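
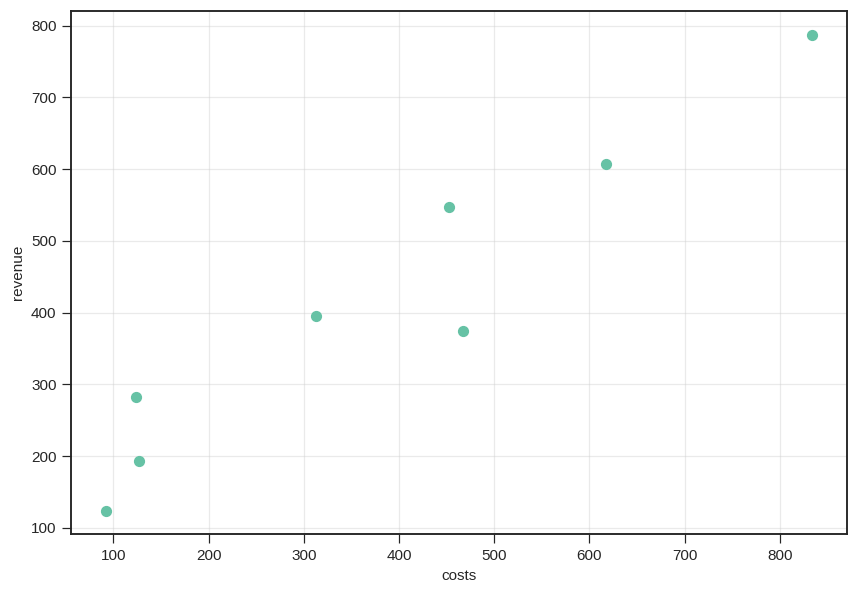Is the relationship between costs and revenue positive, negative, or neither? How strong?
positive, strong

Points are positively correlated; strong (|r| ≈ 1.0).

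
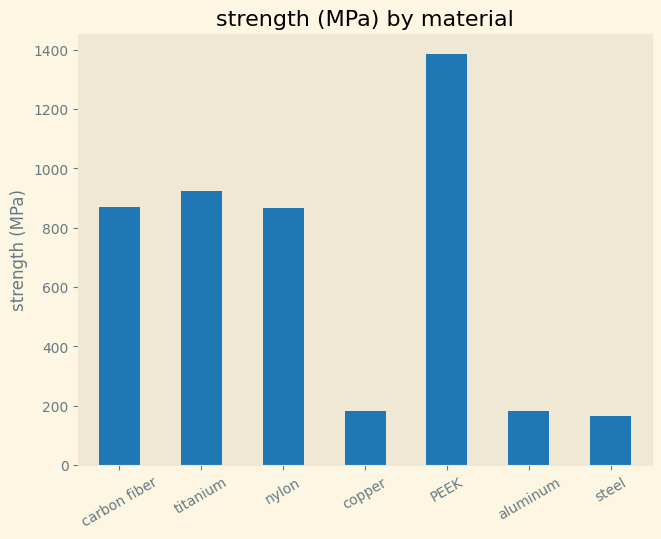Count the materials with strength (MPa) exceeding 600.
4

Above 600: carbon fiber, titanium, nylon, PEEK.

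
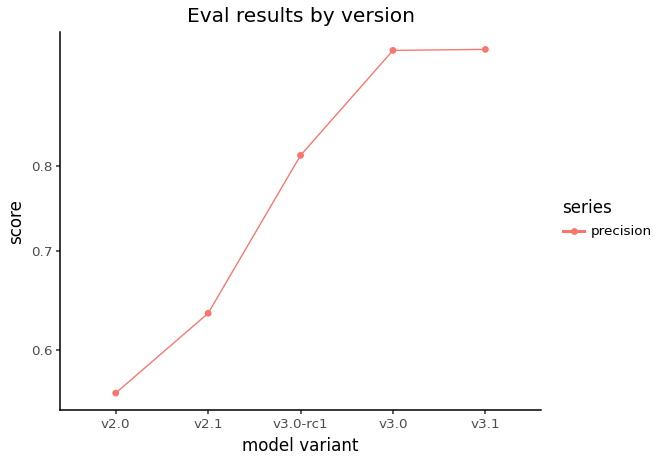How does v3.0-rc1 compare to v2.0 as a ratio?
v3.0-rc1 ≈ 0.80, v2.0 ≈ 0.55; 0.80/0.55 ≈ 1.45.

≈ 1.45×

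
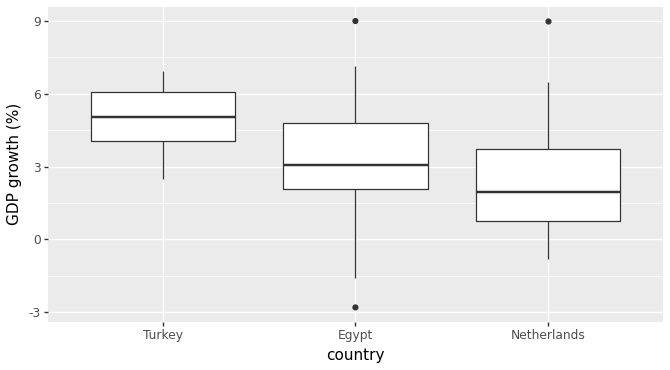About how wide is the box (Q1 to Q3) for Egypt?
≈ 3.0

Q3 ≈ 5.0, Q1 ≈ 2.0; IQR ≈ 3.0.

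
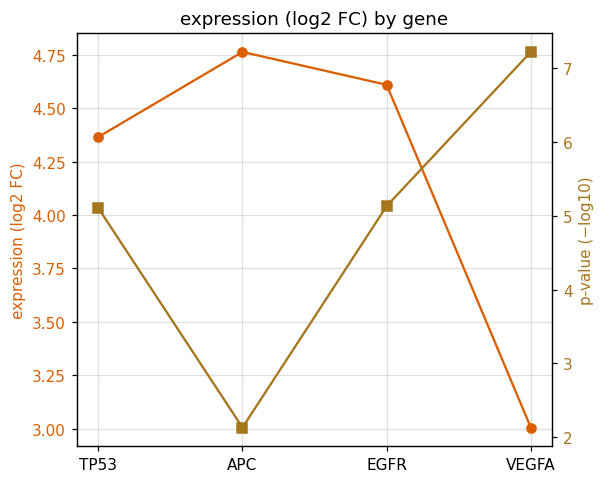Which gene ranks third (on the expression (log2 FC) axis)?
TP53

Top 4 (on the expression (log2 FC) axis): APC ≈ 4.8, EGFR ≈ 4.6, TP53 ≈ 4.4, VEGFA ≈ 3.0.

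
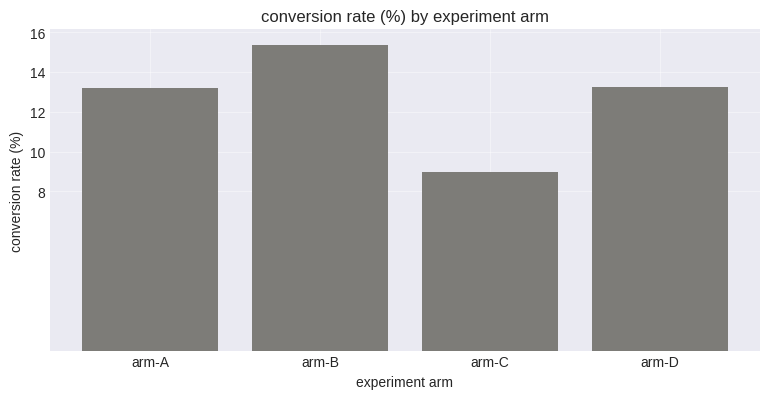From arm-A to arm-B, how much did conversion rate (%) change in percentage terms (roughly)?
≈ +14.3%

arm-A ≈ 14, arm-B ≈ 16; (16 − 14) / 14 ≈ +14.3%.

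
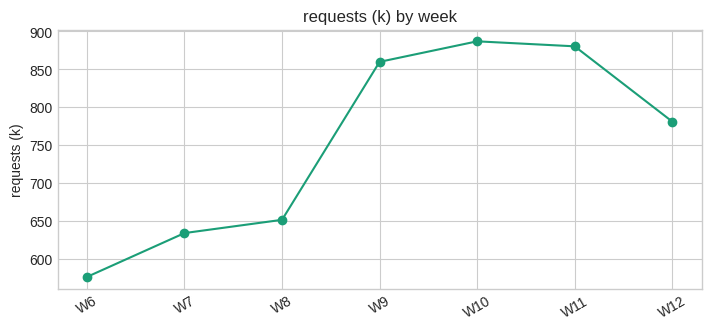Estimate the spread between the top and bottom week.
Max W10 ≈ 900, min W6 ≈ 600; range ≈ 300.

≈ 300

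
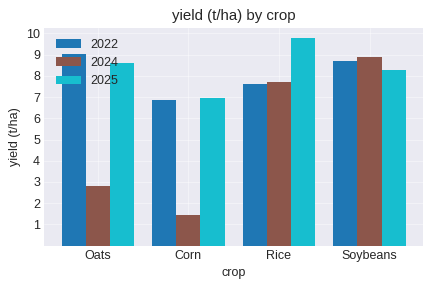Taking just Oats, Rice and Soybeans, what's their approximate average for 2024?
≈ 7

(3 + 8 + 9) / 3 ≈ 7.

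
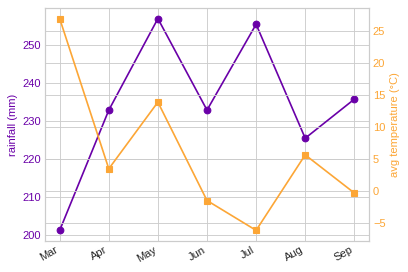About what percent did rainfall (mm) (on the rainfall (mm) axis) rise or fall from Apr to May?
≈ +8.5%

Apr ≈ 235, May ≈ 255; (255 − 235) / 235 ≈ +8.5%.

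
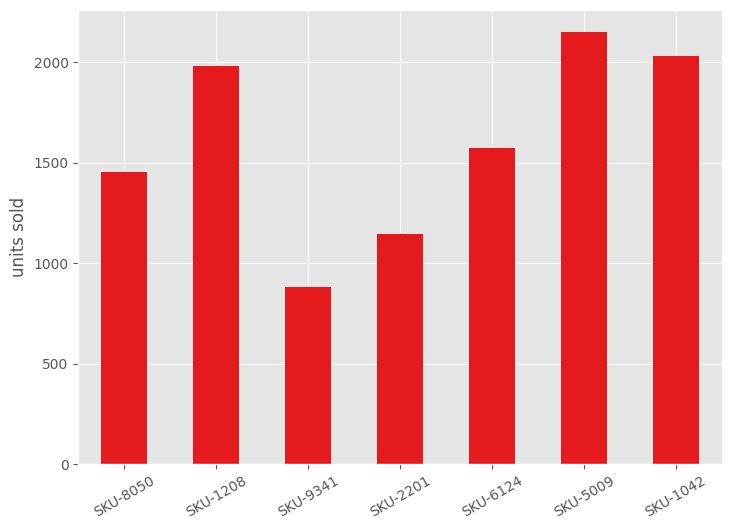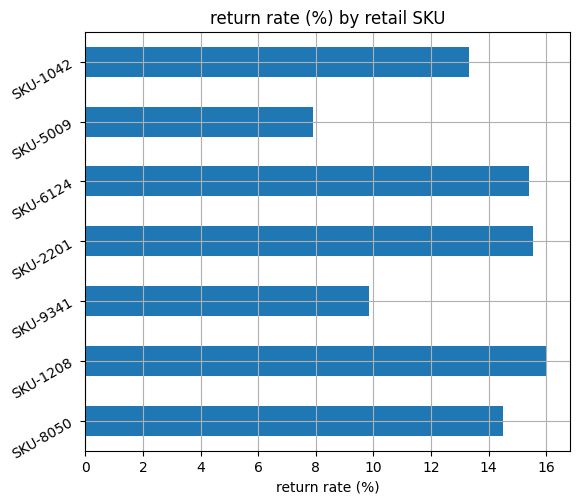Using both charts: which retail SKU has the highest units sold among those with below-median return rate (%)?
SKU-5009

Chart 2 median return rate (%) ≈ 14; below-median retail SKUs: SKU-9341, SKU-5009, SKU-1042. Among those, SKU-5009 has the highest units sold (≈ 2200).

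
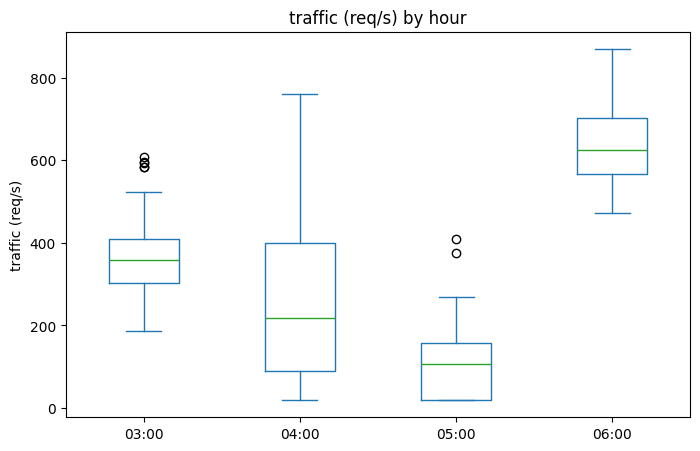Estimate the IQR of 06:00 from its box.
Q3 ≈ 700, Q1 ≈ 550; IQR ≈ 150.

≈ 150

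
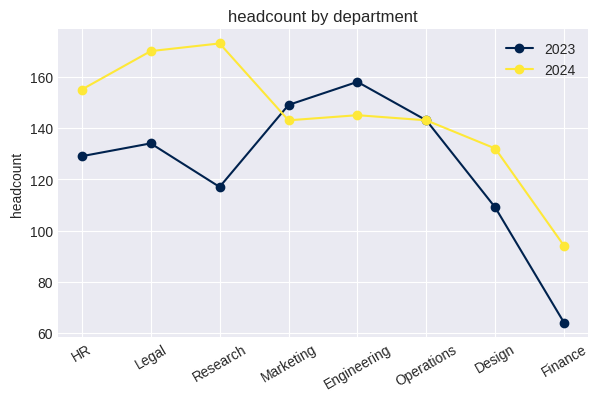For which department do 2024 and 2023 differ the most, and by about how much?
Research: 2024 ≈ 170, 2023 ≈ 120 → gap ≈ 50. Next-largest (Legal) is only ≈ 40.

Research, ≈ 50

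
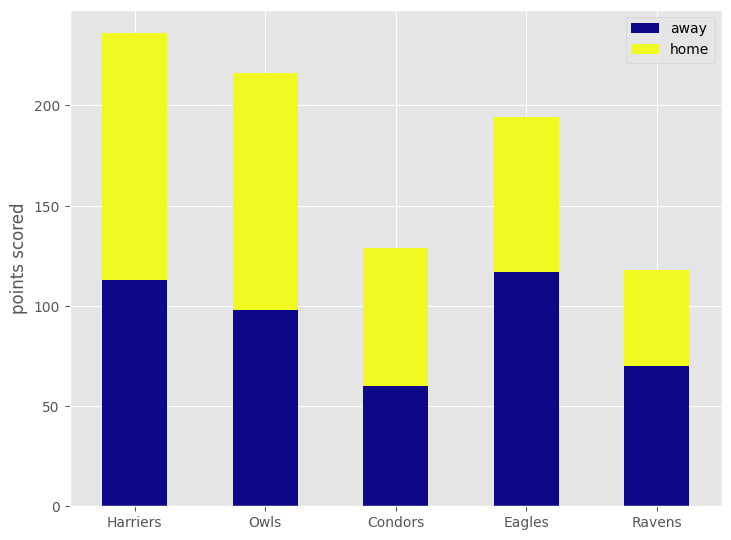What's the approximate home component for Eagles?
home top ≈ 200, bottom ≈ 120; segment ≈ 80.

≈ 80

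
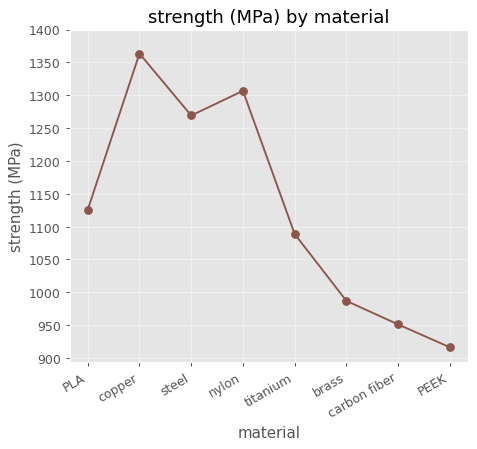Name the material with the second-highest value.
nylon

Top 3: copper ≈ 1350, nylon ≈ 1300, steel ≈ 1250.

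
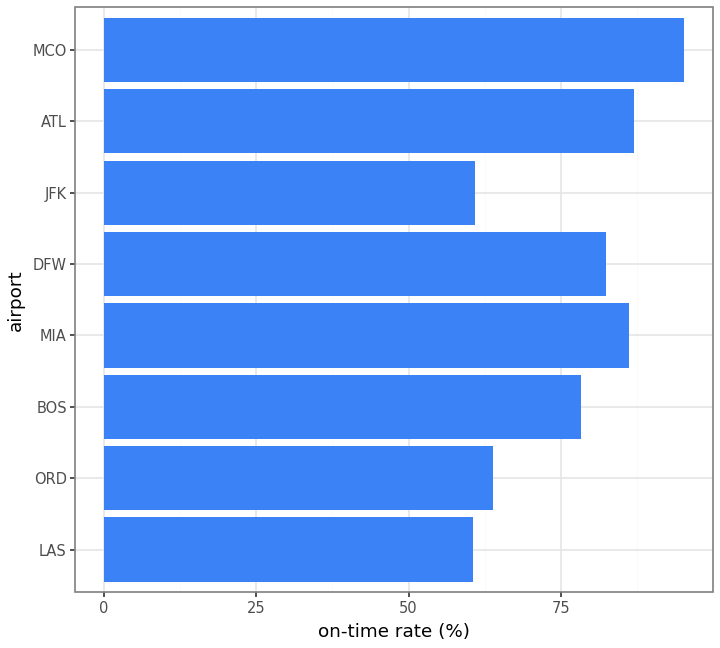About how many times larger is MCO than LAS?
≈ 1.67×

MCO ≈ 100, LAS ≈ 60; 100/60 ≈ 1.67.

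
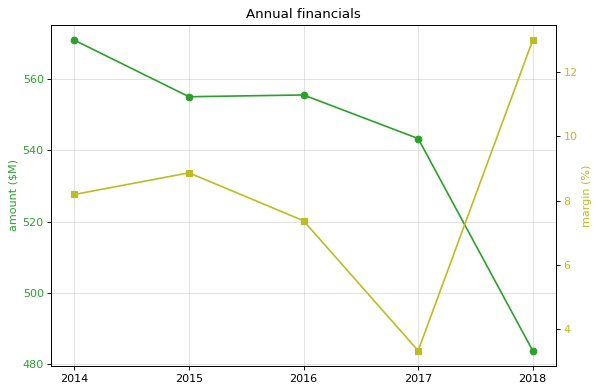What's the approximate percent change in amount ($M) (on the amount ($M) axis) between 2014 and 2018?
≈ -15.8%

2014 ≈ 570, 2018 ≈ 480; (480 − 570) / 570 ≈ -15.8%.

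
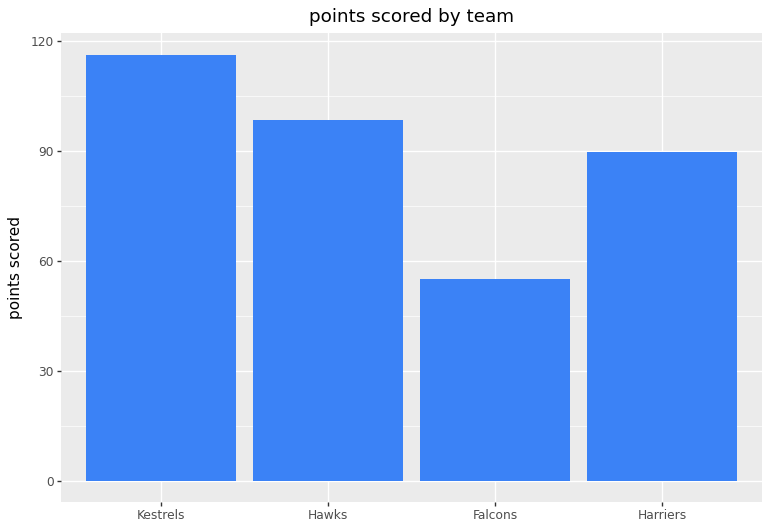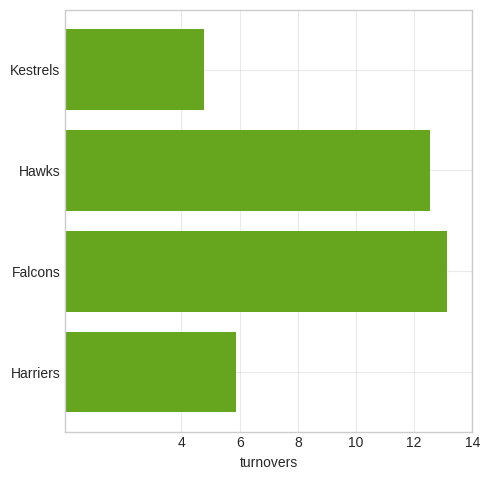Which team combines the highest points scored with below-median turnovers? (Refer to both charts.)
Chart 2 median turnovers ≈ 10; below-median teams: Kestrels, Harriers. Among those, Kestrels has the highest points scored (≈ 120).

Kestrels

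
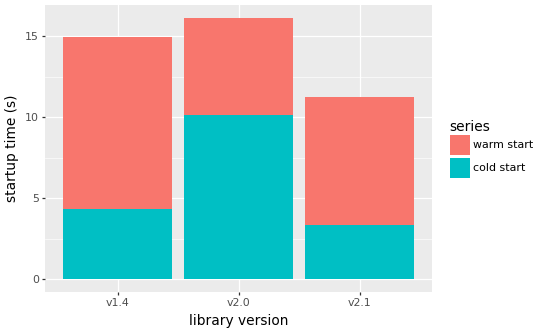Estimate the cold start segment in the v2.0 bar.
cold start top ≈ 10, bottom ≈ 0; segment ≈ 10.

≈ 10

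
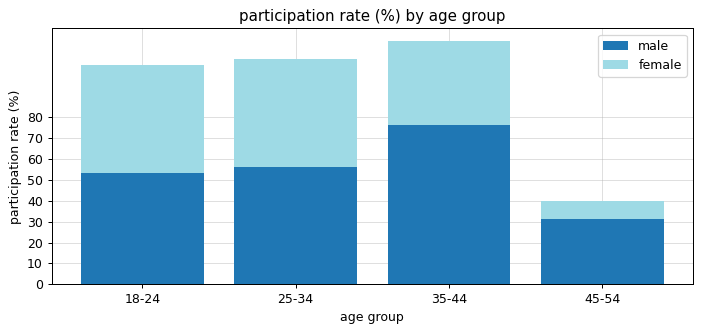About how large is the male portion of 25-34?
≈ 60

male top ≈ 60, bottom ≈ 0; segment ≈ 60.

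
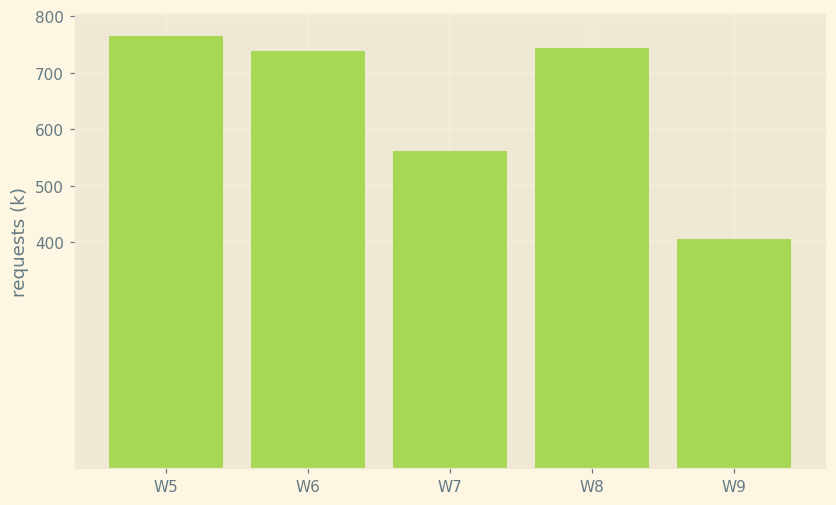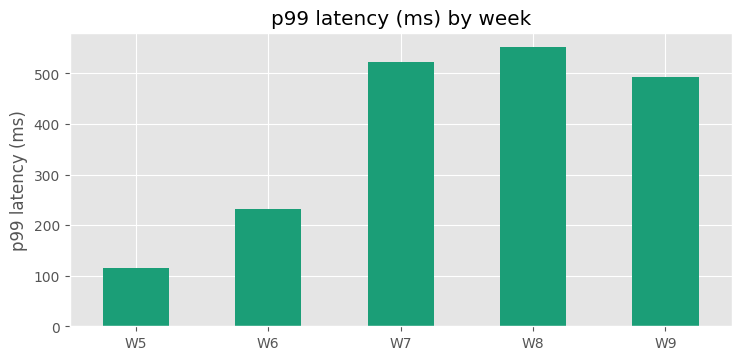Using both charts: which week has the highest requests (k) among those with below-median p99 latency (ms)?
Chart 2 median p99 latency (ms) ≈ 500; below-median weeks: W5, W6. Among those, W5 has the highest requests (k) (≈ 800).

W5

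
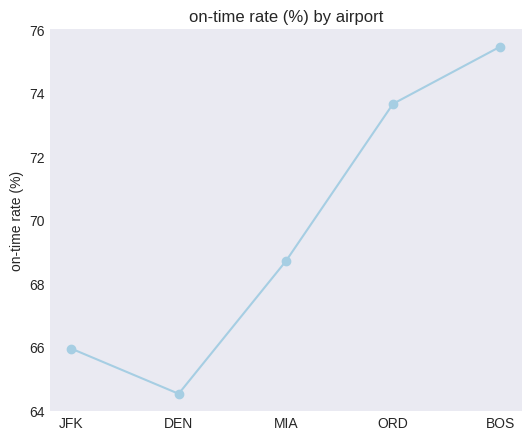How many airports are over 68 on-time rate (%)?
3

Above 68: MIA, ORD, BOS.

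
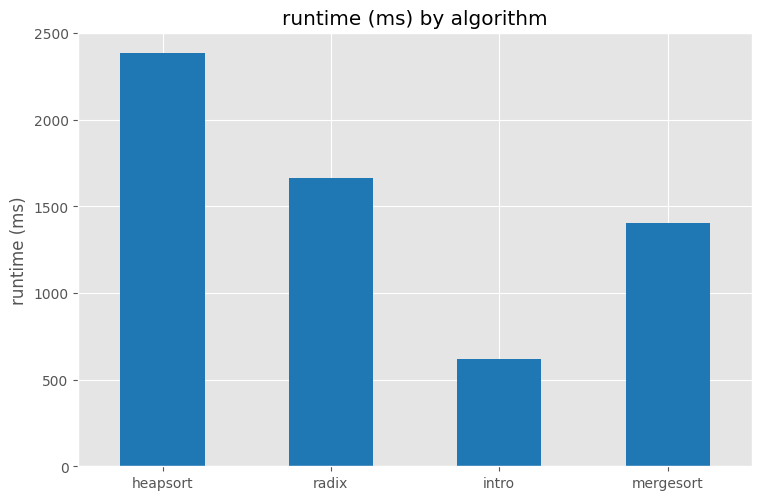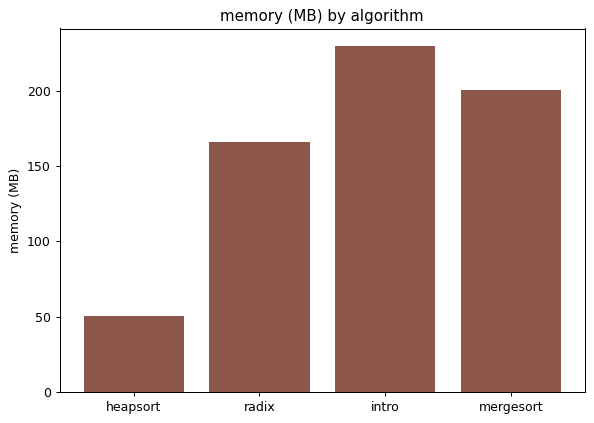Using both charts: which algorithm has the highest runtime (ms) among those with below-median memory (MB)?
Chart 2 median memory (MB) ≈ 175; below-median algorithms: heapsort, radix. Among those, heapsort has the highest runtime (ms) (≈ 2500).

heapsort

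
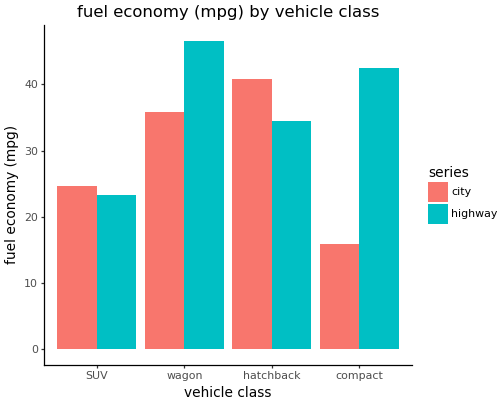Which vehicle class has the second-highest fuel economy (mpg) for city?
Top 3 for city: hatchback ≈ 40, wagon ≈ 35, SUV ≈ 25.

wagon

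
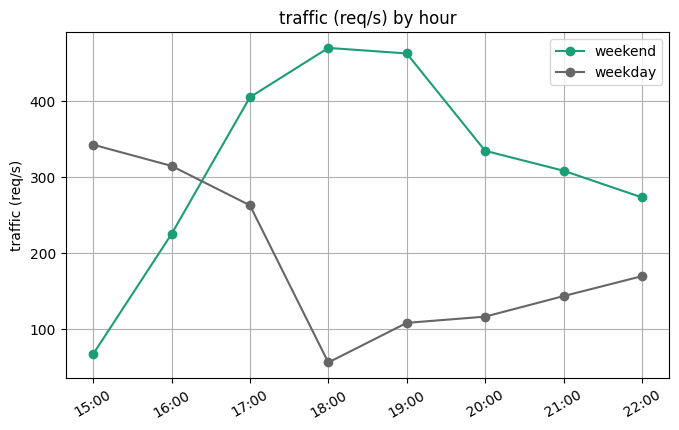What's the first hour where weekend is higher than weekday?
17:00

16:00: weekend ≈ 250 vs weekday ≈ 300 (not yet); 17:00: weekend ≈ 400 vs weekday ≈ 250 (first crossover).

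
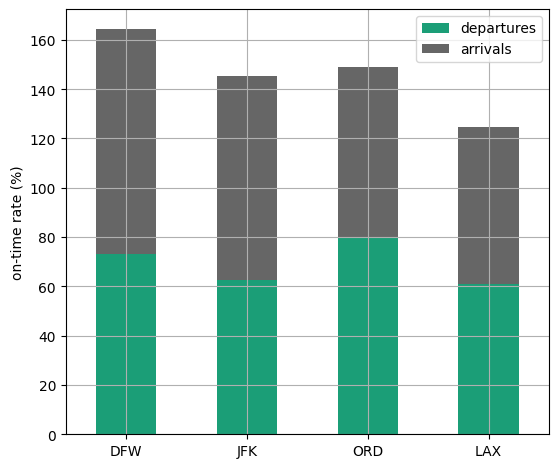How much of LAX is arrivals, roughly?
≈ 60

arrivals top ≈ 120, bottom ≈ 60; segment ≈ 60.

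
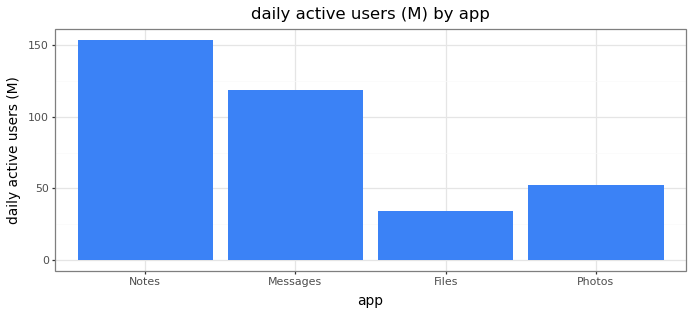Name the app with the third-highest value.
Top 4: Notes ≈ 160, Messages ≈ 120, Photos ≈ 60, Files ≈ 40.

Photos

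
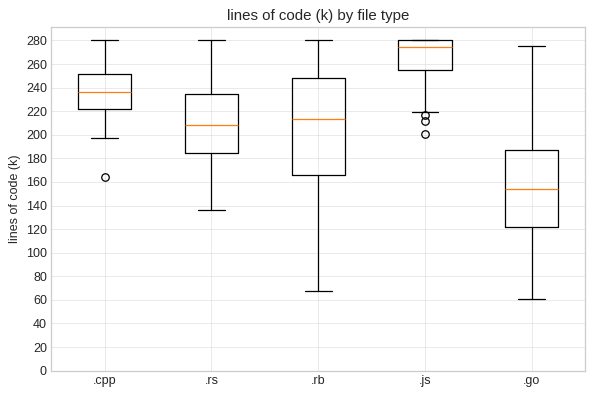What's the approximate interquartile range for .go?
Q3 ≈ 180, Q1 ≈ 120; IQR ≈ 60.

≈ 60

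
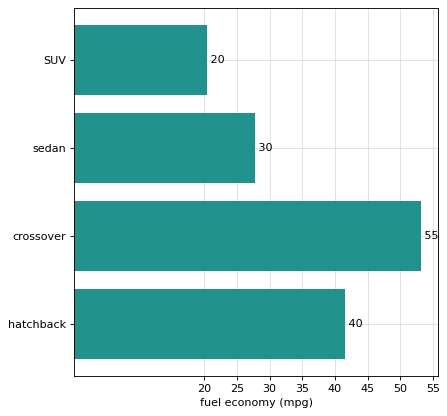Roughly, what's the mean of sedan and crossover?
(30 + 55) / 2 ≈ 42.

≈ 42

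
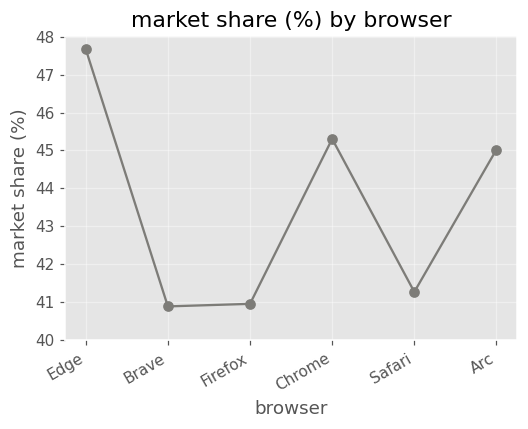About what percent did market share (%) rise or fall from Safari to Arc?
Safari ≈ 41, Arc ≈ 45; (45 − 41) / 41 ≈ +9.8%.

≈ +9.8%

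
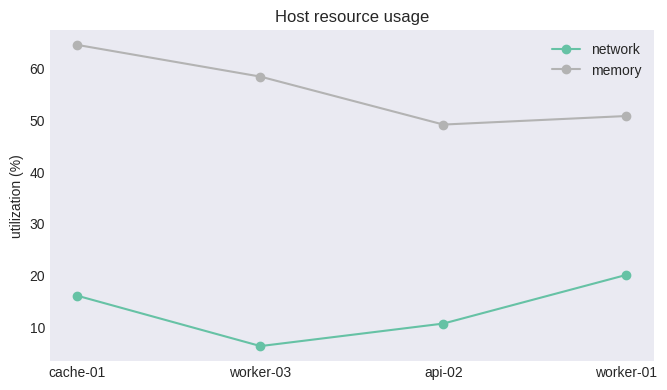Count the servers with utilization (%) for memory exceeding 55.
2

Above 55: cache-01, worker-03.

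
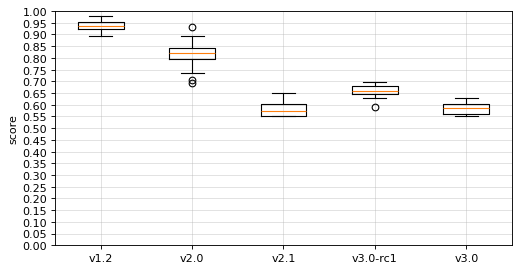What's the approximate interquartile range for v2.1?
Q3 ≈ 0.60, Q1 ≈ 0.55; IQR ≈ 0.05.

≈ 0.05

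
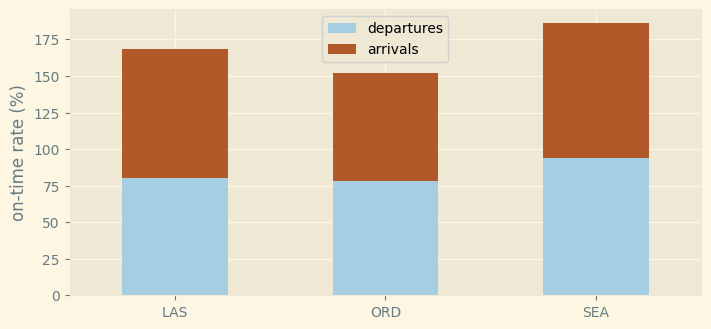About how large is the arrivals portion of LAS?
arrivals top ≈ 160, bottom ≈ 80; segment ≈ 80.

≈ 80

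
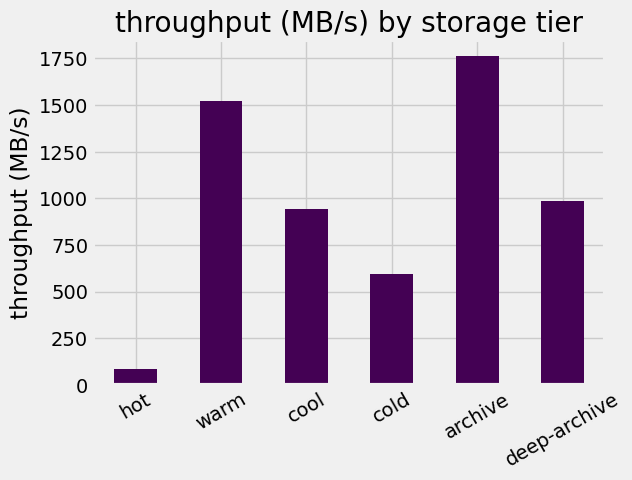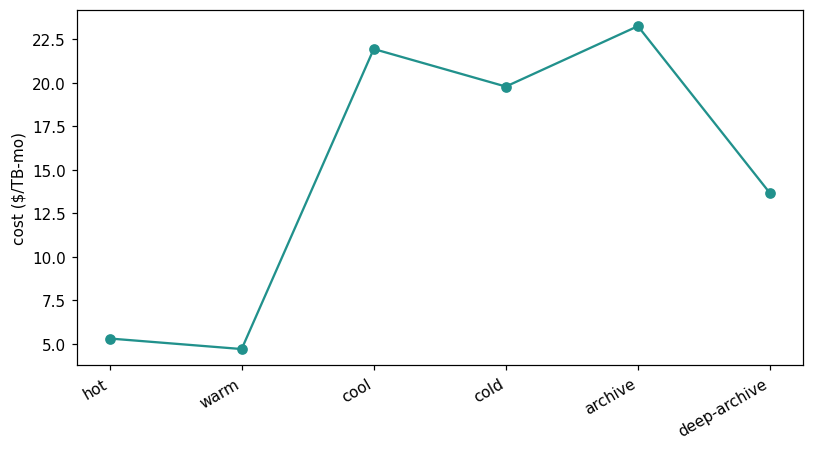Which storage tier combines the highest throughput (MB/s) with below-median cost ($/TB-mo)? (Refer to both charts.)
Chart 2 median cost ($/TB-mo) ≈ 15; below-median storage tiers: hot, warm, deep-archive. Among those, warm has the highest throughput (MB/s) (≈ 1600).

warm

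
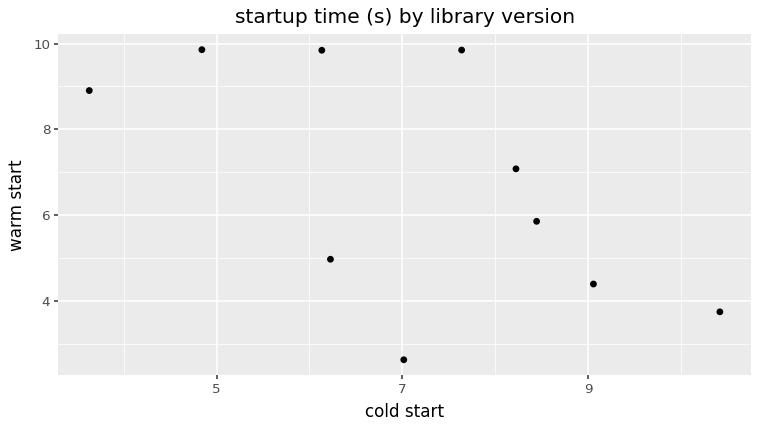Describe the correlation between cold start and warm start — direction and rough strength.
negative, moderate

Points are negatively correlated; moderate (|r| ≈ 0.6).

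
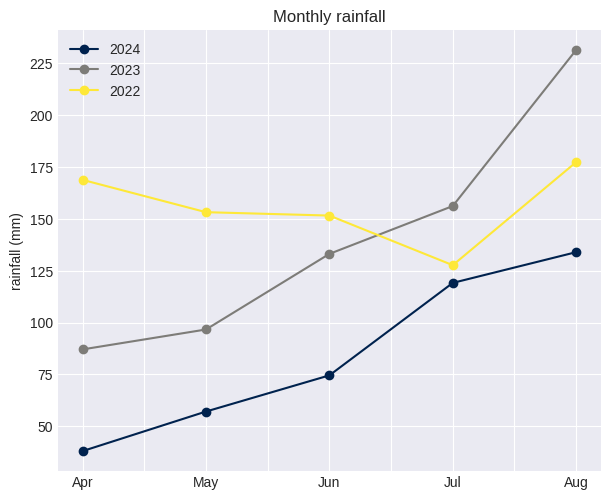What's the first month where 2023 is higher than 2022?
Jun: 2023 ≈ 140 vs 2022 ≈ 160 (not yet); Jul: 2023 ≈ 160 vs 2022 ≈ 120 (first crossover).

Jul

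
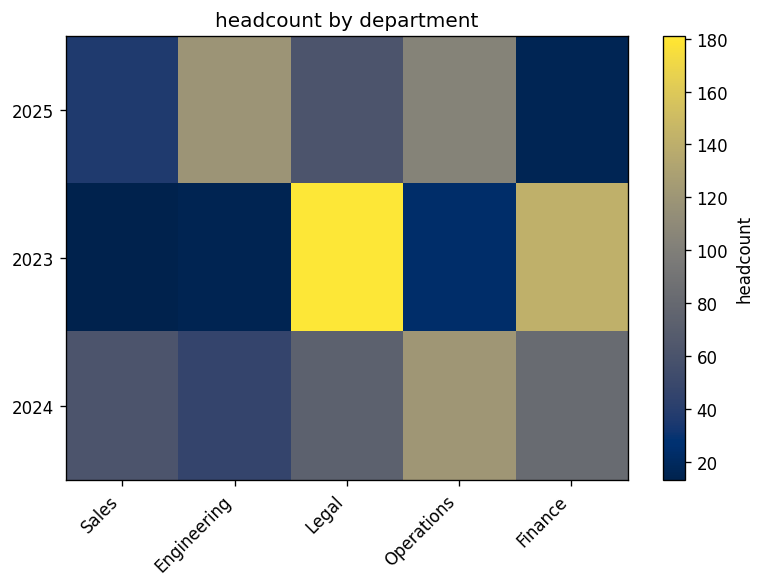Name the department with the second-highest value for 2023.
Top 3 for 2023: Legal ≈ 180, Finance ≈ 140, Operations ≈ 20.

Finance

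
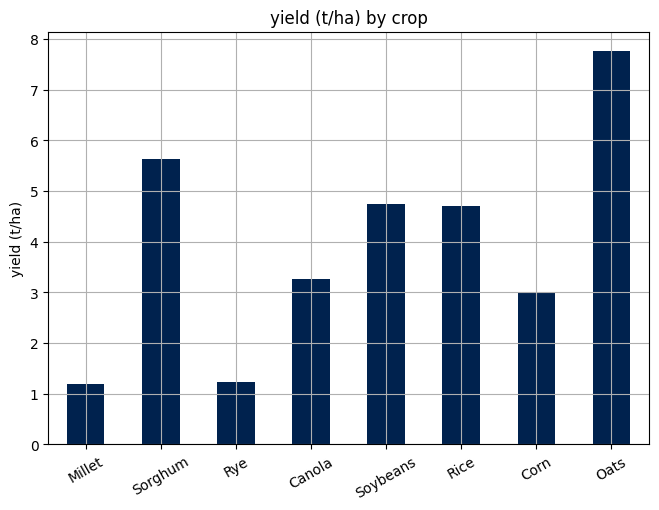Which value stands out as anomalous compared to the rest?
Oats

Oats ≈ 8; the rest sit between ≈ 1 and ≈ 6.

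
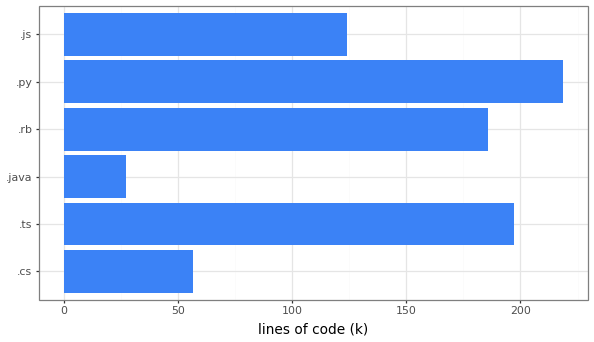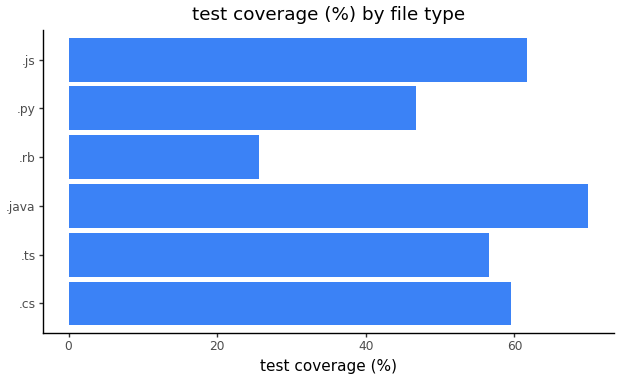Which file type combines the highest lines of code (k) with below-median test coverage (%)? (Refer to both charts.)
Chart 2 median test coverage (%) ≈ 60; below-median file types: .ts, .rb, .py. Among those, .py has the highest lines of code (k) (≈ 225).

.py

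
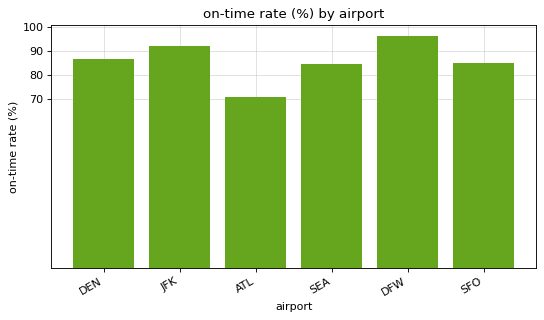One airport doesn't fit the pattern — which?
ATL ≈ 70; the rest sit between ≈ 80 and ≈ 100.

ATL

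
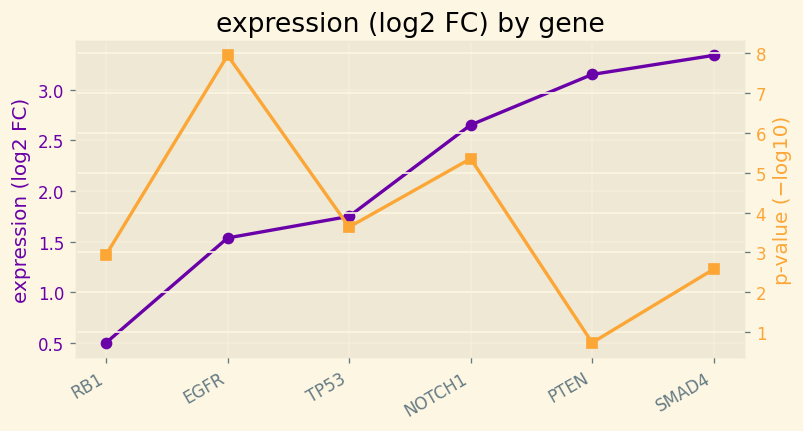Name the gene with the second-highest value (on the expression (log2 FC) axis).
PTEN

Top 3 (on the expression (log2 FC) axis): SMAD4 ≈ 3.5, PTEN ≈ 3.0, NOTCH1 ≈ 2.5.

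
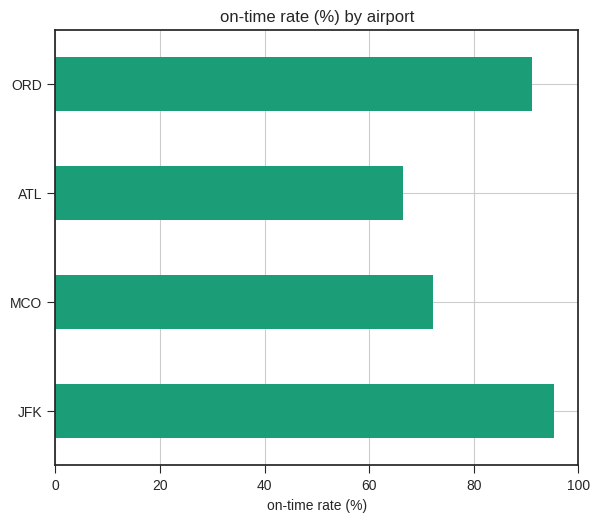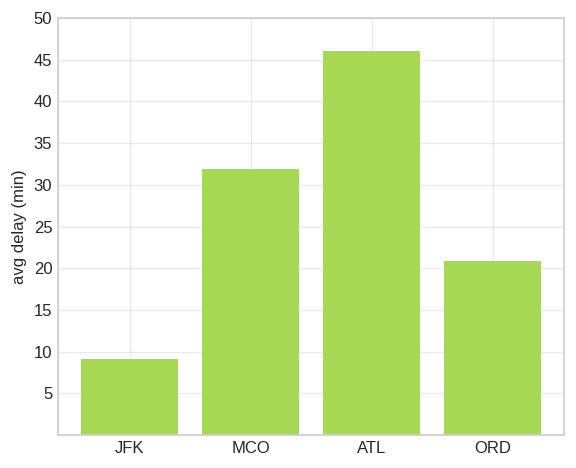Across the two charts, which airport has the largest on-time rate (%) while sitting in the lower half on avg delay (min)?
JFK

Chart 2 median avg delay (min) ≈ 25; below-median airports: JFK, ORD. Among those, JFK has the highest on-time rate (%) (≈ 100).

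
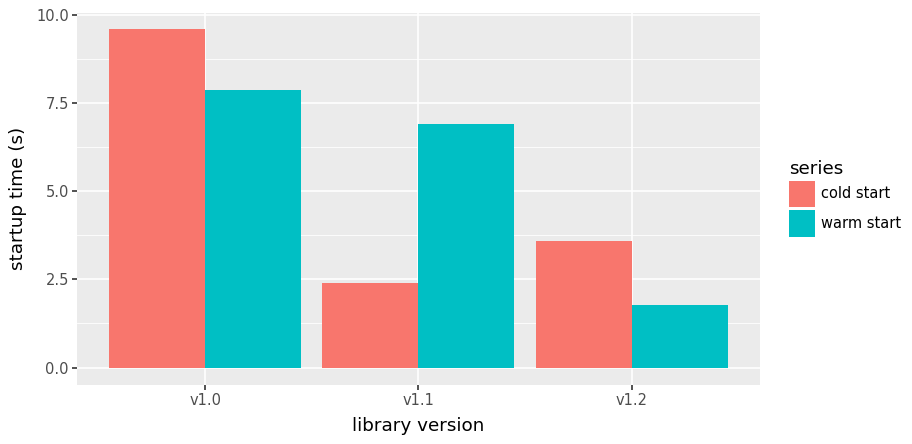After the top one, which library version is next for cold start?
Top 3 for cold start: v1.0 ≈ 10, v1.2 ≈ 4, v1.1 ≈ 2.

v1.2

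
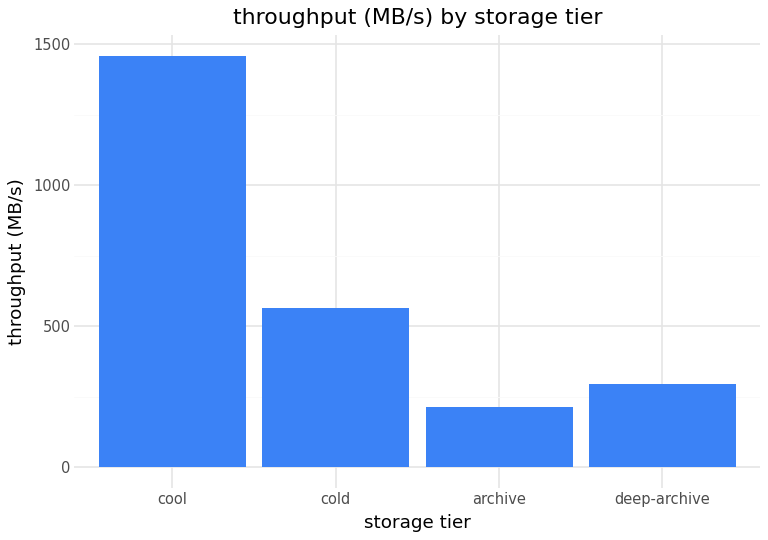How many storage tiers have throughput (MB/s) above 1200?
1

Above 1200: cool.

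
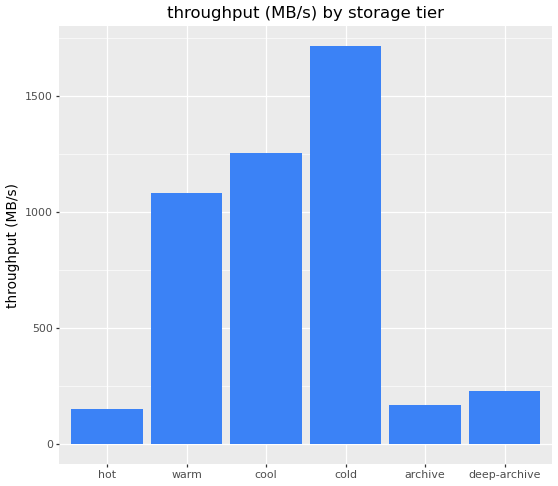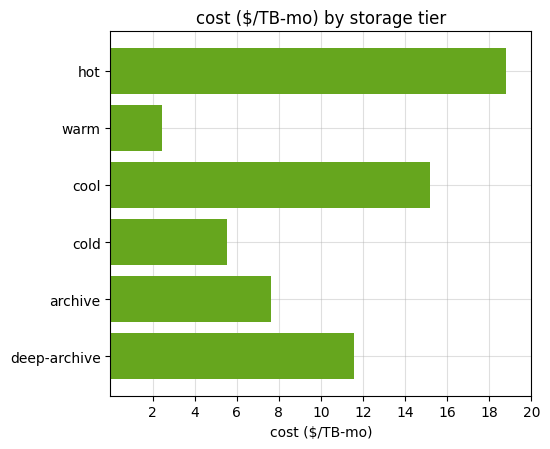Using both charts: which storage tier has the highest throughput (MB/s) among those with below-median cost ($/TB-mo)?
Chart 2 median cost ($/TB-mo) ≈ 10; below-median storage tiers: warm, cold, archive. Among those, cold has the highest throughput (MB/s) (≈ 1800).

cold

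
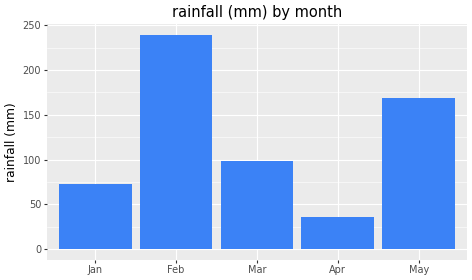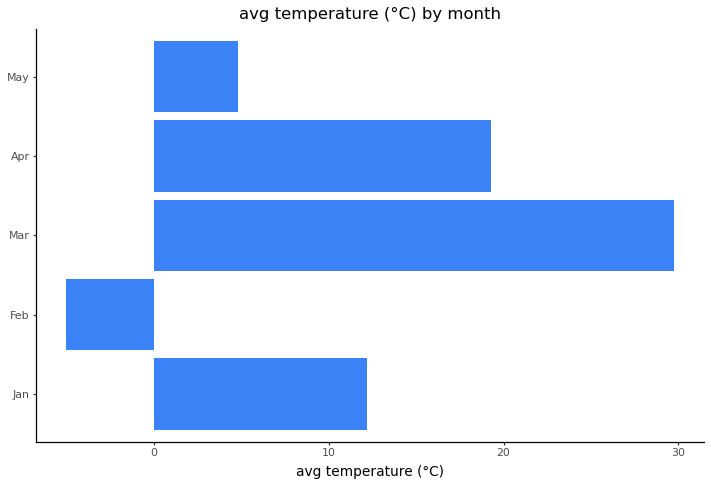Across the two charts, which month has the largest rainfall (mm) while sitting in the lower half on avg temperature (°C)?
Feb

Chart 2 median avg temperature (°C) ≈ 10; below-median months: Feb, May. Among those, Feb has the highest rainfall (mm) (≈ 250).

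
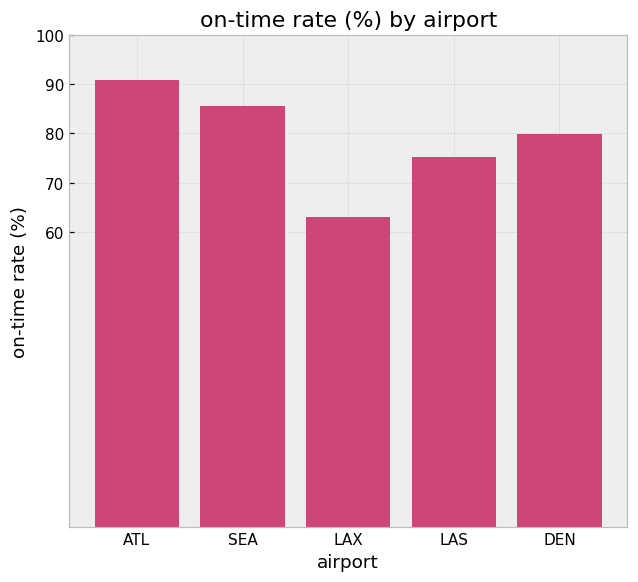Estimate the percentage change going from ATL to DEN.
≈ -11.1%

ATL ≈ 90, DEN ≈ 80; (80 − 90) / 90 ≈ -11.1%.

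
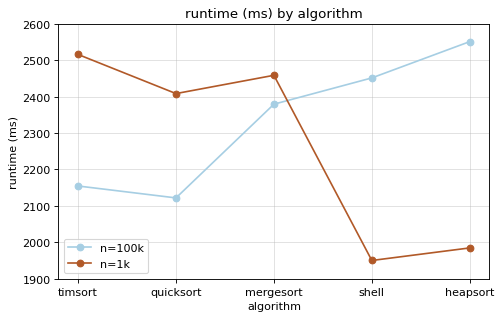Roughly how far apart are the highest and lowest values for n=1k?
≈ 500

Max timsort ≈ 2500, min shell ≈ 2000; range ≈ 500.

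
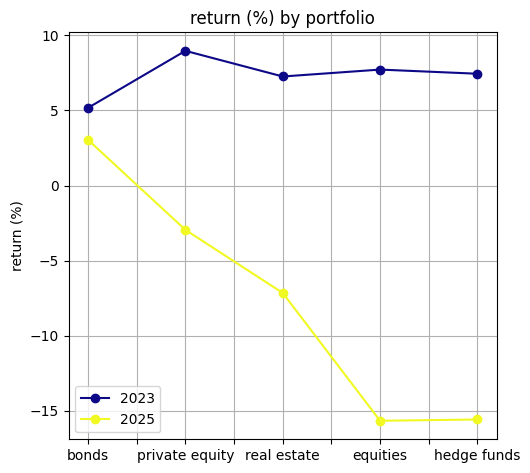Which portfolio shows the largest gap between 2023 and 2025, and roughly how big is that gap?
equities: 2023 ≈ 10, 2025 ≈ -15 → gap ≈ 25. Next-largest (hedge funds) is only ≈ 20.

equities, ≈ 25 %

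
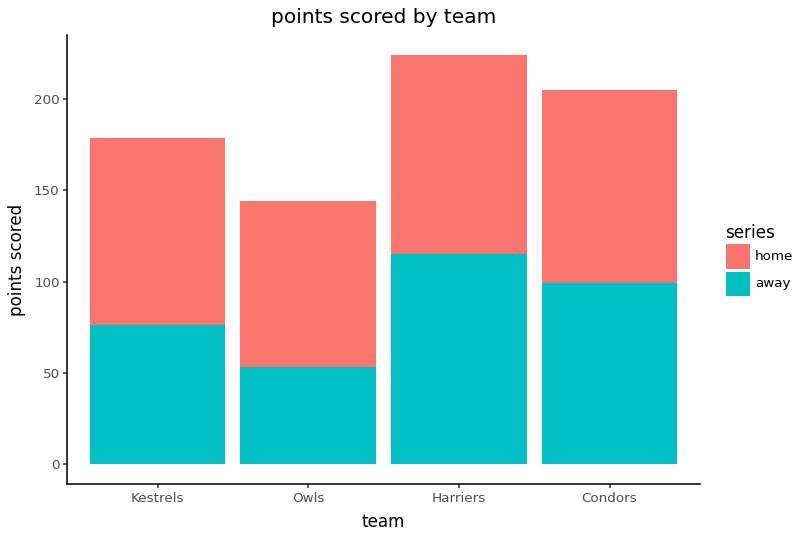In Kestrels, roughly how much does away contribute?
away top ≈ 80, bottom ≈ 0; segment ≈ 80.

≈ 80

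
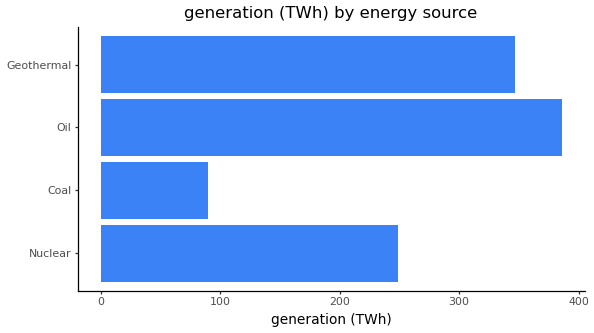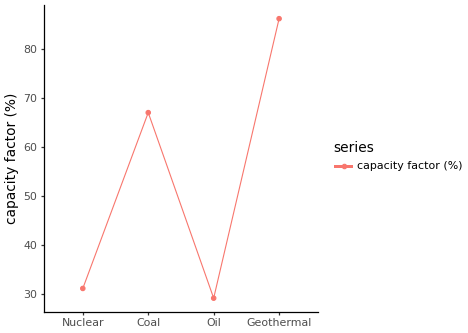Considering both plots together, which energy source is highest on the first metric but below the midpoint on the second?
Chart 2 median capacity factor (%) ≈ 50; below-median energy sources: Nuclear, Oil. Among those, Oil has the highest generation (TWh) (≈ 400).

Oil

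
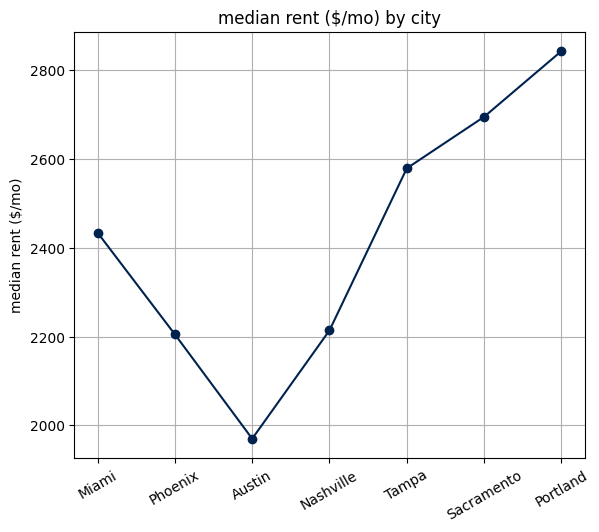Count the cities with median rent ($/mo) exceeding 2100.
6

Above 2100: Miami, Phoenix, Nashville, Tampa, Sacramento, Portland.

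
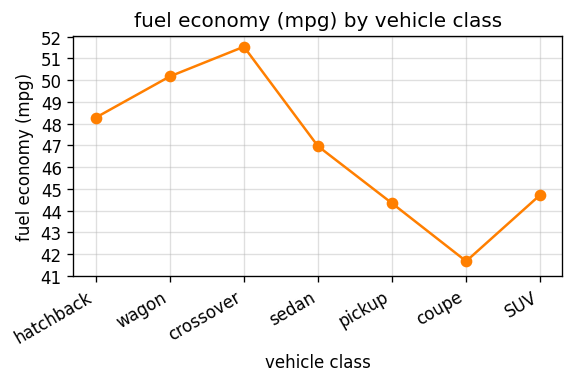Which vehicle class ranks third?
hatchback

Top 4: crossover ≈ 52, wagon ≈ 50, hatchback ≈ 48, sedan ≈ 47.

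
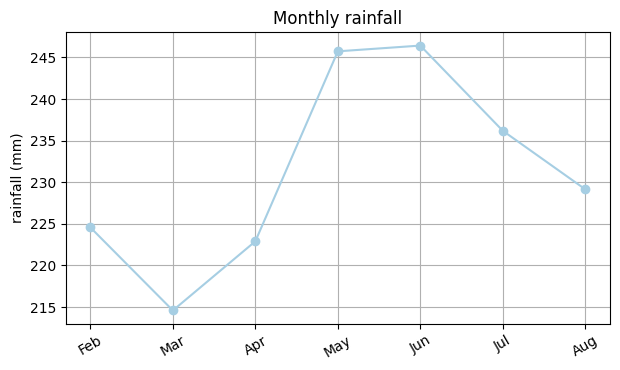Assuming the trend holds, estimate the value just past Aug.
Last three: 245, 235, 230 → slope ≈ -7.5/step → next ≈ 222.5.

≈ 222.5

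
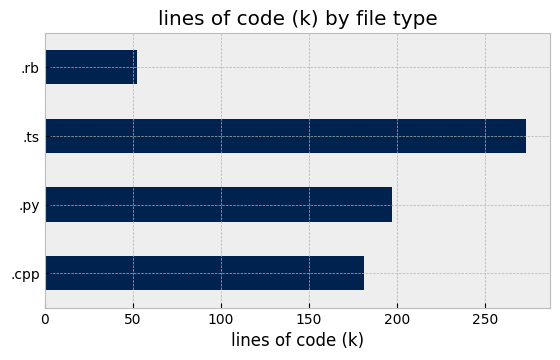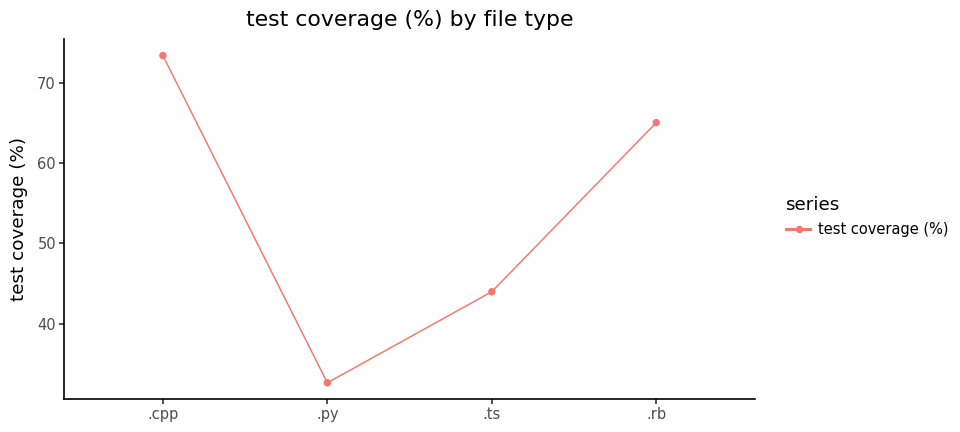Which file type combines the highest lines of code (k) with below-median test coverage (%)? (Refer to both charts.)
.ts

Chart 2 median test coverage (%) ≈ 50; below-median file types: .py, .ts. Among those, .ts has the highest lines of code (k) (≈ 250).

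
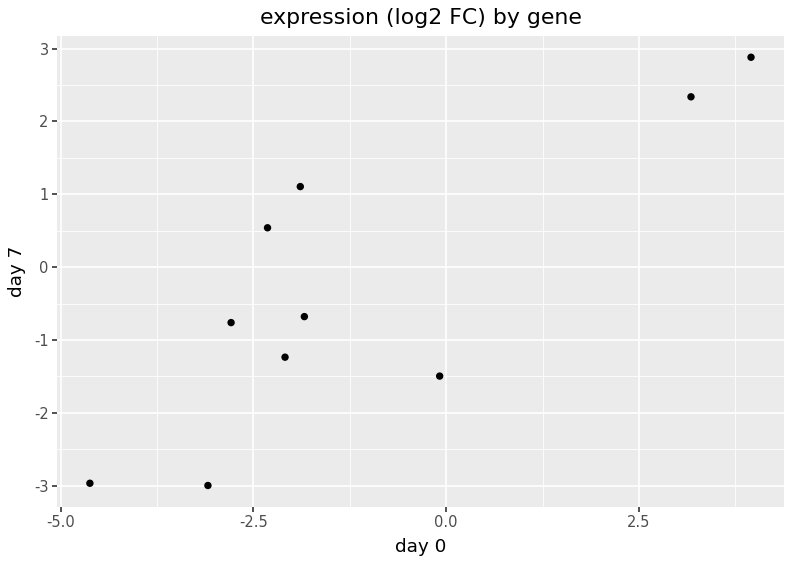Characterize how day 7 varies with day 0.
positive, strong

Points are positively correlated; strong (|r| ≈ 0.8).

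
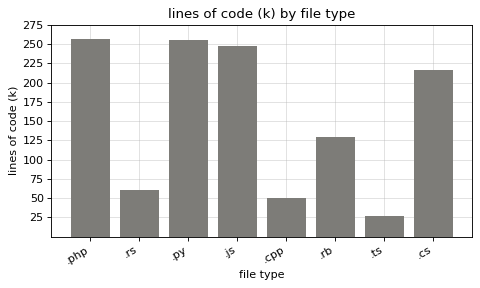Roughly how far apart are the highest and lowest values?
≈ 225

Max .php ≈ 250, min .ts ≈ 25; range ≈ 225.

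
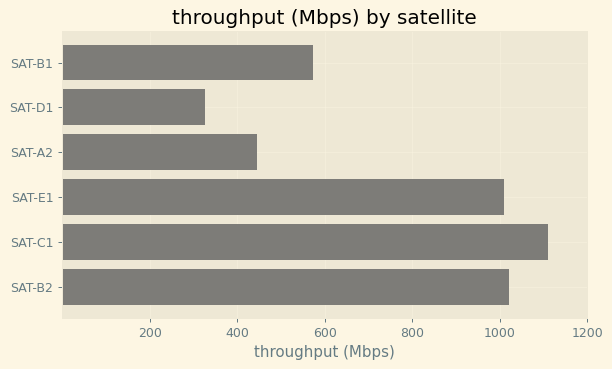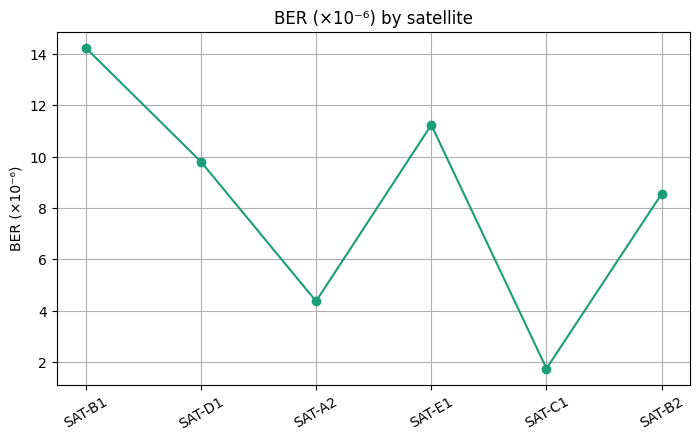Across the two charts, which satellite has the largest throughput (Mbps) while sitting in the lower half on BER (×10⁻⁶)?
Chart 2 median BER (×10⁻⁶) ≈ 10; below-median satellites: SAT-A2, SAT-C1, SAT-B2. Among those, SAT-C1 has the highest throughput (Mbps) (≈ 1200).

SAT-C1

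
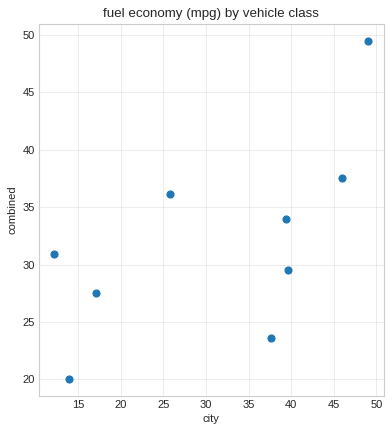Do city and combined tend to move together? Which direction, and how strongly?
positive, moderate

Points are positively correlated; moderate (|r| ≈ 0.6).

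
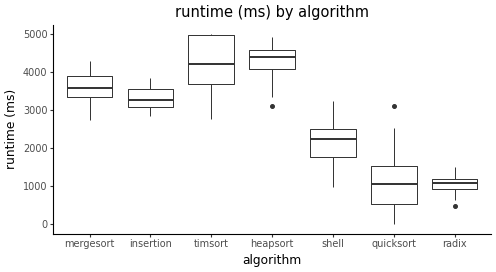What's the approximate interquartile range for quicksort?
Q3 ≈ 1500, Q1 ≈ 500; IQR ≈ 1000.

≈ 1000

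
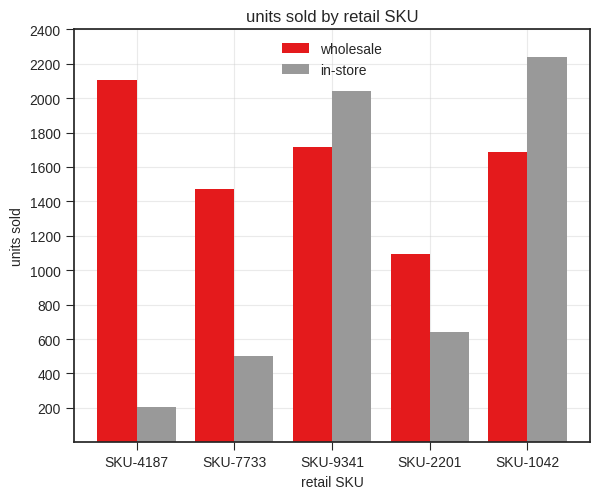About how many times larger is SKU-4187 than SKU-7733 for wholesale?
≈ 1.57×

SKU-4187 ≈ 2200, SKU-7733 ≈ 1400; 2200/1400 ≈ 1.57.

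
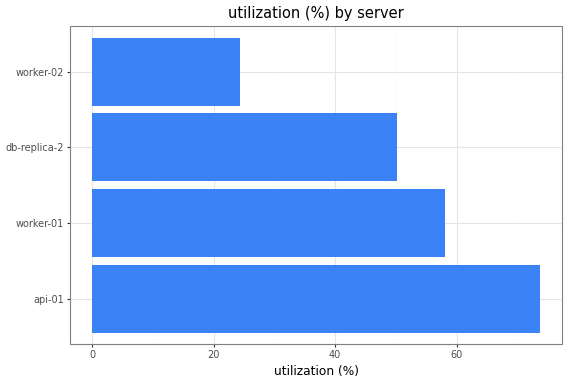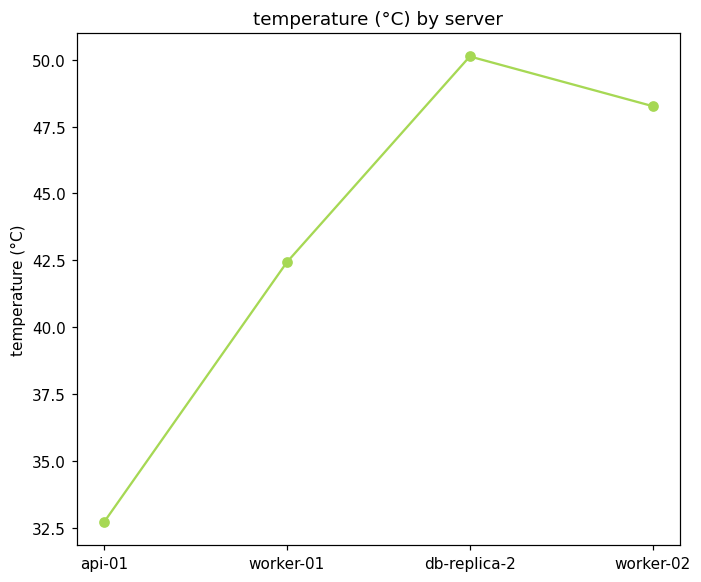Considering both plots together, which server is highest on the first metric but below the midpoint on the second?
Chart 2 median temperature (°C) ≈ 45; below-median servers: api-01, worker-01. Among those, api-01 has the highest utilization (%) (≈ 70).

api-01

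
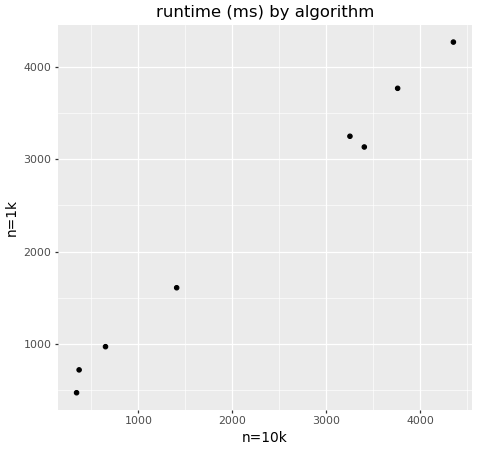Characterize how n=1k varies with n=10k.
positive, strong

Points are positively correlated; strong (|r| ≈ 1.0).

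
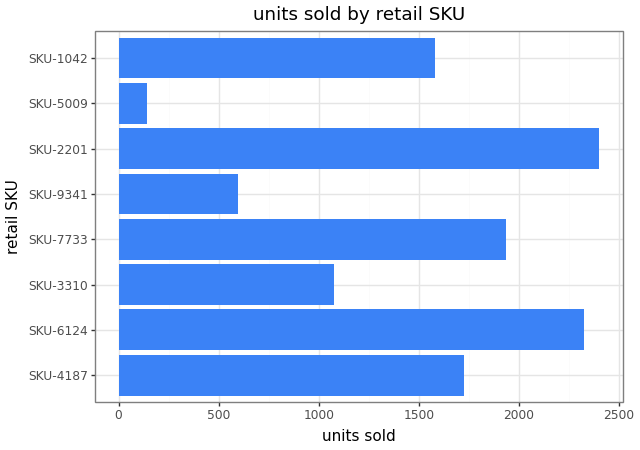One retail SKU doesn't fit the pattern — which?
SKU-5009

SKU-5009 ≈ 200; the rest sit between ≈ 600 and ≈ 2400.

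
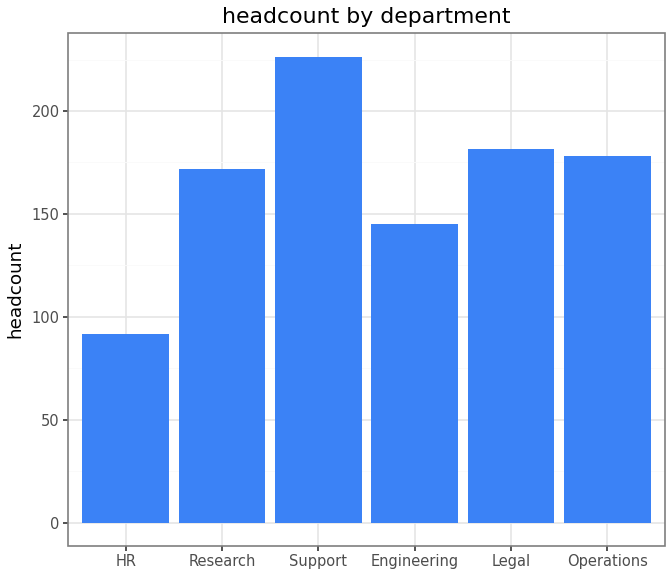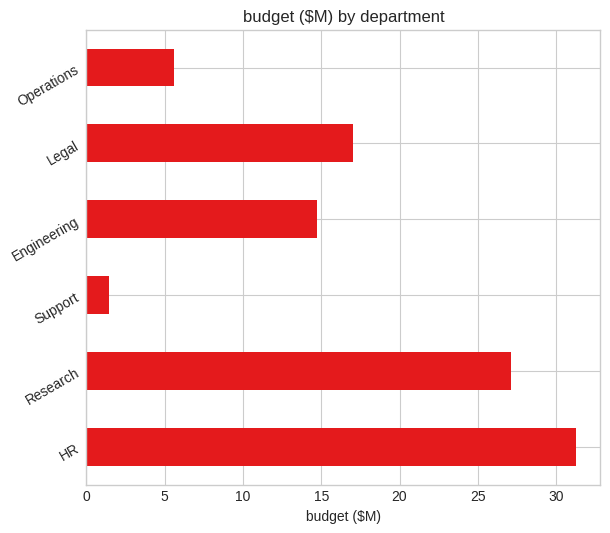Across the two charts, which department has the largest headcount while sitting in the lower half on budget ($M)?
Support

Chart 2 median budget ($M) ≈ 15; below-median departments: Support, Engineering, Operations. Among those, Support has the highest headcount (≈ 225).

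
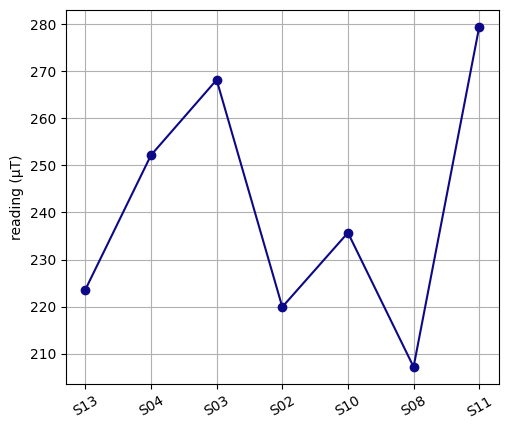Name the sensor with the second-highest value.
S03

Top 3: S11 ≈ 280, S03 ≈ 270, S04 ≈ 250.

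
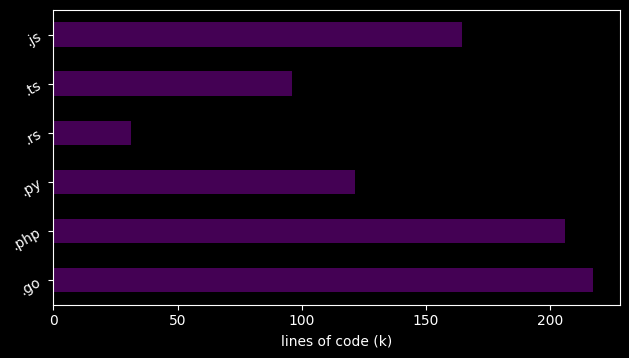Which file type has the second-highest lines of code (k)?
Top 3: .go ≈ 220, .php ≈ 200, .js ≈ 160.

.php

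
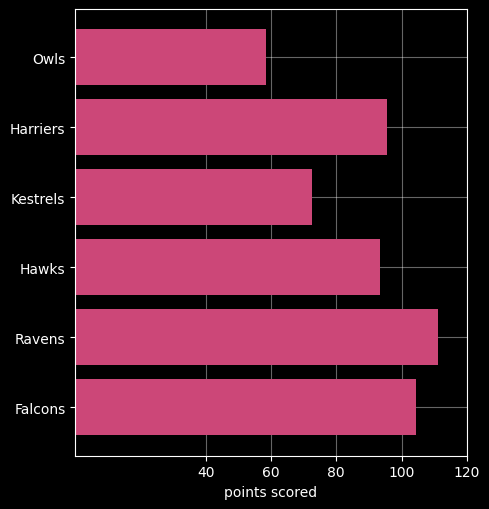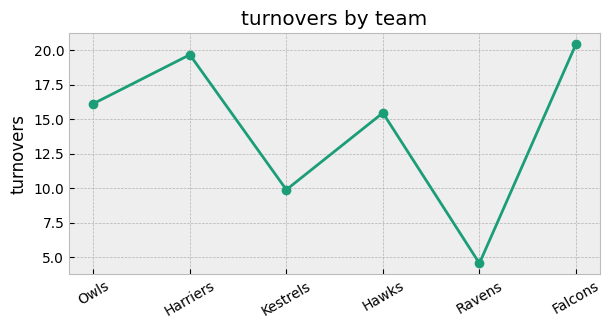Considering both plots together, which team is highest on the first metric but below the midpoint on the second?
Ravens

Chart 2 median turnovers ≈ 16; below-median teams: Kestrels, Hawks, Ravens. Among those, Ravens has the highest points scored (≈ 120).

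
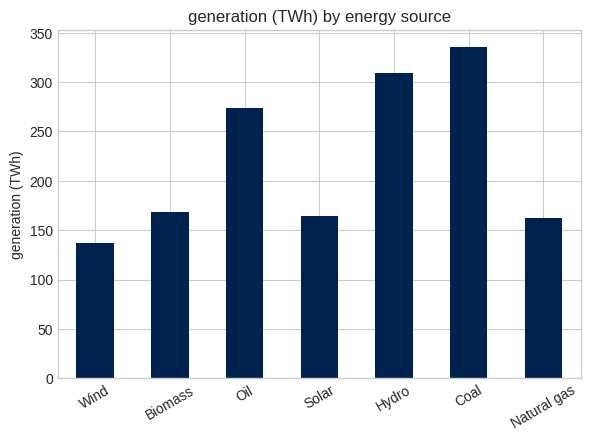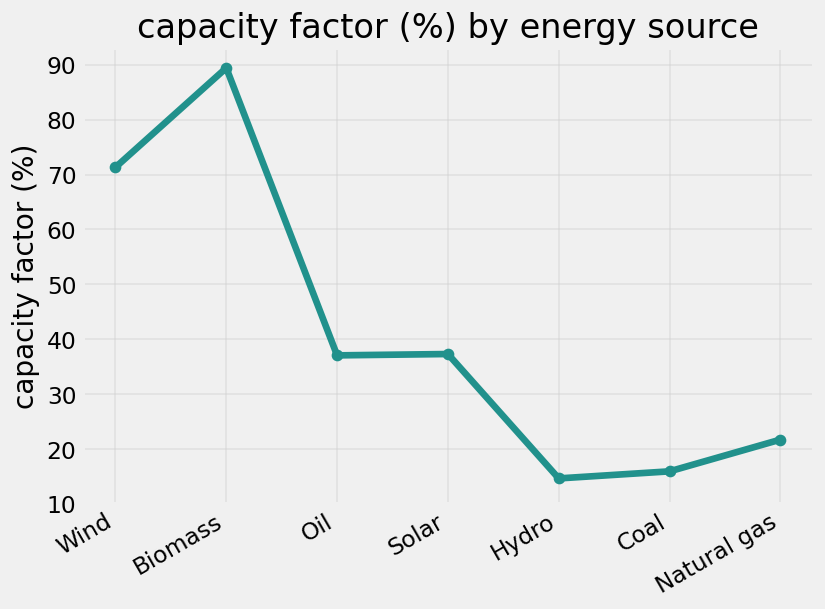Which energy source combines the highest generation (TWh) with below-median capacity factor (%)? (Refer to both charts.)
Coal

Chart 2 median capacity factor (%) ≈ 40; below-median energy sources: Hydro, Coal, Natural gas. Among those, Coal has the highest generation (TWh) (≈ 350).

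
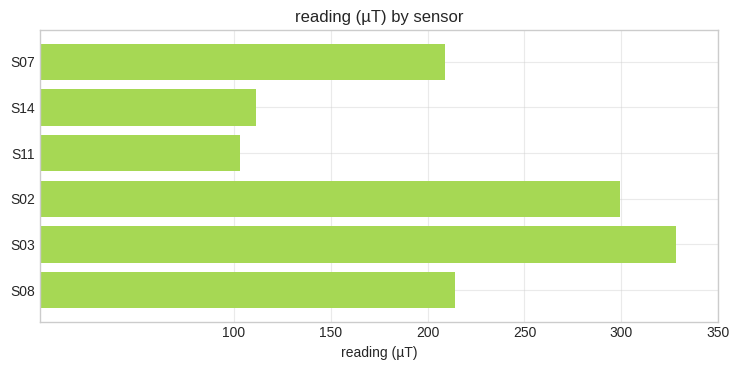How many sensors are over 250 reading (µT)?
Above 250: S02, S03.

2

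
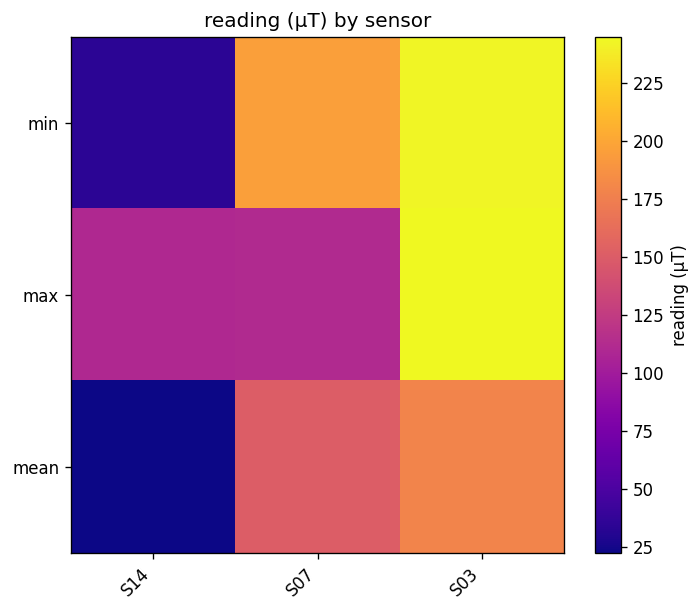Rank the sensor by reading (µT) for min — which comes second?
S07

Top 3 for min: S03 ≈ 240, S07 ≈ 200, S14 ≈ 40.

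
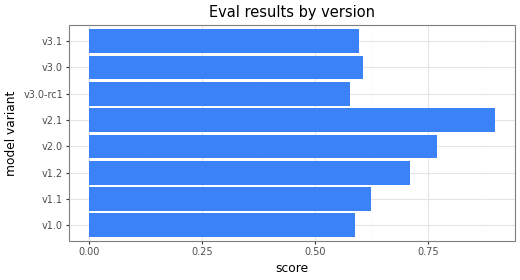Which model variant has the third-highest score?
v1.2

Top 4: v2.1 ≈ 0.9, v2.0 ≈ 0.8, v1.2 ≈ 0.7, v1.1 ≈ 0.6.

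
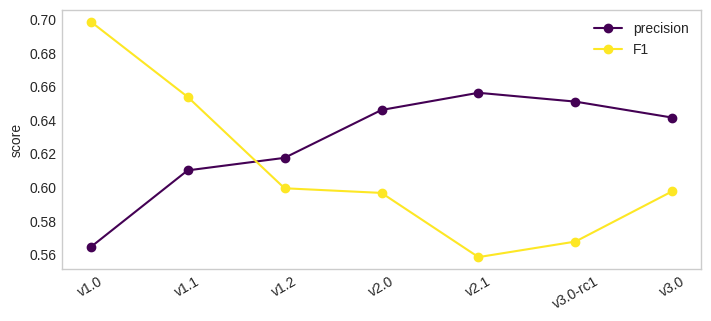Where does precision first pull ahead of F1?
v1.1: precision ≈ 0.62 vs F1 ≈ 0.66 (not yet); v1.2: precision ≈ 0.62 vs F1 ≈ 0.60 (first crossover).

v1.2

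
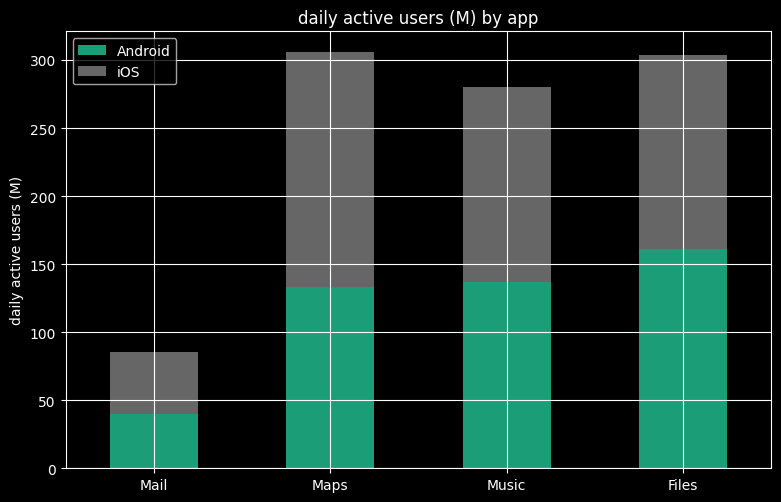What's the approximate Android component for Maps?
≈ 150

Android top ≈ 150, bottom ≈ 0; segment ≈ 150.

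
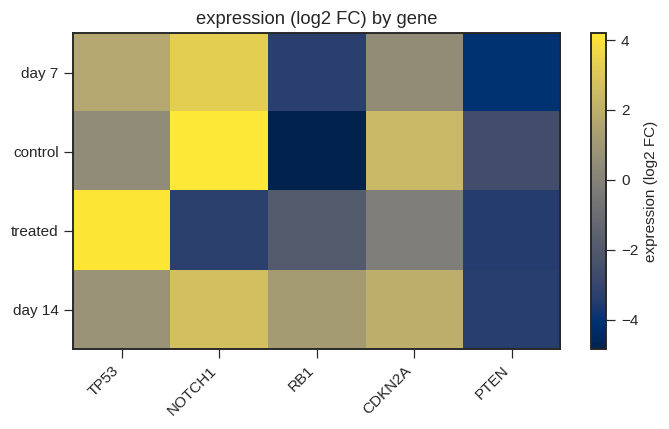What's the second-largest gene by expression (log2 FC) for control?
Top 3 for control: NOTCH1 ≈ 4, CDKN2A ≈ 2, TP53 ≈ 0.

CDKN2A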